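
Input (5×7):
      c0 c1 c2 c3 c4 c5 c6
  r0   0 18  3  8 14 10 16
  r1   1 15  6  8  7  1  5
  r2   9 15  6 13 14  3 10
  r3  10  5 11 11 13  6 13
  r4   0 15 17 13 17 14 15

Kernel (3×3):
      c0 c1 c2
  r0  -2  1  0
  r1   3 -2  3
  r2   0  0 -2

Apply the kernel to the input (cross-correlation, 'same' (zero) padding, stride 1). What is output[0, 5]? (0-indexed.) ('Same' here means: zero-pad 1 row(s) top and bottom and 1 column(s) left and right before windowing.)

The receptive field on the zero-padded input at this output position is [0 0 0 / 14 10 16 / 7 1 5]. Elementwise product with the kernel and sum: 0·-2 + 0·1 + 14·3 + 10·-2 + 16·3 + 5·-2.

60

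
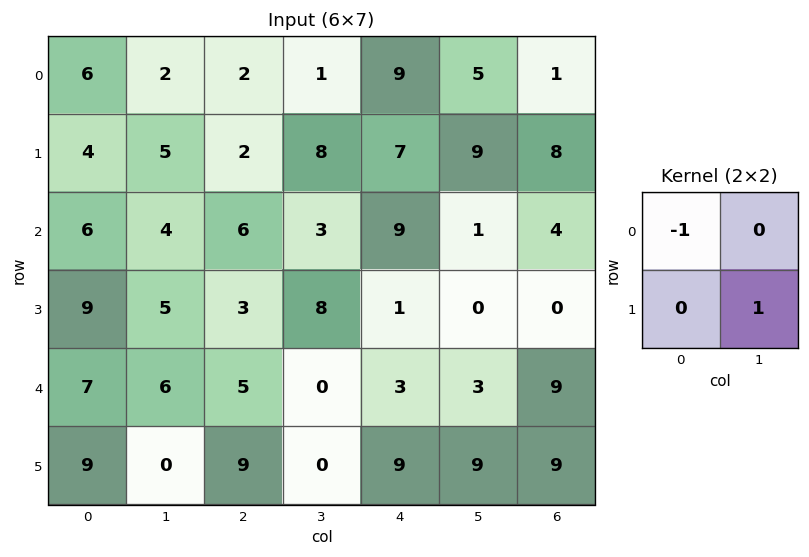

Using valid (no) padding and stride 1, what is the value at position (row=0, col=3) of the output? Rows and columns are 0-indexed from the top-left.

The receptive field on the input at this output position is [1 9 / 8 7]. Elementwise product with the kernel and sum: 1·-1 + 7·1.

6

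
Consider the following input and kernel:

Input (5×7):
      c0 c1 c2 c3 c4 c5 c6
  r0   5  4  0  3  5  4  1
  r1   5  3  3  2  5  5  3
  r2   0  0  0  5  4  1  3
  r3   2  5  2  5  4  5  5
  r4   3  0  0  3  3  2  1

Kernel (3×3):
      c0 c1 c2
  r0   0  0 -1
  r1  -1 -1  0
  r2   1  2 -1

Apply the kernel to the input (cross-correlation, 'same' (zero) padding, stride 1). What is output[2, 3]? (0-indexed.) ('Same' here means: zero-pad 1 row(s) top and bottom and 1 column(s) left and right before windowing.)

The receptive field on the zero-padded input at this output position is [3 2 5 / 0 5 4 / 2 5 4]. Elementwise product with the kernel and sum: 5·-1 + 0·-1 + 5·-1 + 2·1 + 5·2 + 4·-1.

-2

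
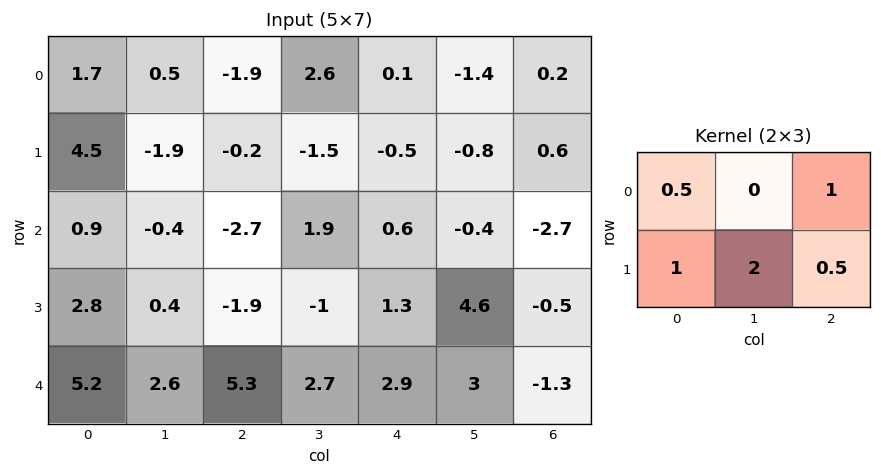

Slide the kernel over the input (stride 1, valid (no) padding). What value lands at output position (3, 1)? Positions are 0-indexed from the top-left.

13.75

The receptive field on the input at this output position is [0.4 -1.9 -1 / 2.6 5.3 2.7]. Elementwise product with the kernel and sum: 0.4·0.5 + -1·1 + 2.6·1 + 5.3·2 + 2.7·0.5.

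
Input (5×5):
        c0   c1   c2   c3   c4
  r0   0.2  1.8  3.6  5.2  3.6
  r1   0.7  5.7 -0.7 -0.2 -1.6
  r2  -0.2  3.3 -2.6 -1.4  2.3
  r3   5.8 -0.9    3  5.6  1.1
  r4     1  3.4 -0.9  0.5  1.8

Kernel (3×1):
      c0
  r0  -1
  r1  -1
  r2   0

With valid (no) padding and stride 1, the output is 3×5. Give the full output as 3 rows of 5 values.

Output[0,0]: The receptive field on the input at this output position is [0.2 / 0.7 / -0.2]. Elementwise product with the kernel and sum: 0.2·-1 + 0.7·-1.
Output[0,1]: The receptive field on the input at this output position is [1.8 / 5.7 / 3.3]. Elementwise product with the kernel and sum: 1.8·-1 + 5.7·-1.

-0.9 -7.5 -2.9 -5 -2
-0.5 -9 3.3 1.6 -0.7
-5.6 -2.4 -0.4 -4.2 -3.4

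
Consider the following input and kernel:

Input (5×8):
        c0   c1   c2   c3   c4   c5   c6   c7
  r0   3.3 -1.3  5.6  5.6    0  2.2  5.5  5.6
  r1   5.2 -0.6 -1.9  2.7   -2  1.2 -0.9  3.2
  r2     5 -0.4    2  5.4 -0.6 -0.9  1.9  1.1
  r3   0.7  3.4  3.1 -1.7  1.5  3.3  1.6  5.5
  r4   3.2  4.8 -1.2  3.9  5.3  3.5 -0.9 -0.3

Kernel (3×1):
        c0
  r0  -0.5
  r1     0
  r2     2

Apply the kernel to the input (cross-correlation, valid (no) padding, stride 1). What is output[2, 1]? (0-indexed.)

9.8

The receptive field on the input at this output position is [-0.4 / 3.4 / 4.8]. Elementwise product with the kernel and sum: -0.4·-0.5 + 4.8·2.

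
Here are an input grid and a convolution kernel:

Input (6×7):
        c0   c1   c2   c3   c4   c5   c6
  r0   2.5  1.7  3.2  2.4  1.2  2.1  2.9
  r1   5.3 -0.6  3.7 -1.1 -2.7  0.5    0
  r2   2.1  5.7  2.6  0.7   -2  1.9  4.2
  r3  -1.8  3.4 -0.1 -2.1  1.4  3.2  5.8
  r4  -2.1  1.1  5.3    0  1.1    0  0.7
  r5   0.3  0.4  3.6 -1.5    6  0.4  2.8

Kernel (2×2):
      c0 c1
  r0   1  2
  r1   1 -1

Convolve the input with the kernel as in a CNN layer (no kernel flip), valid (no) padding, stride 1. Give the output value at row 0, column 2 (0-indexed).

12.8

The receptive field on the input at this output position is [3.2 2.4 / 3.7 -1.1]. Elementwise product with the kernel and sum: 3.2·1 + 2.4·2 + 3.7·1 + -1.1·-1.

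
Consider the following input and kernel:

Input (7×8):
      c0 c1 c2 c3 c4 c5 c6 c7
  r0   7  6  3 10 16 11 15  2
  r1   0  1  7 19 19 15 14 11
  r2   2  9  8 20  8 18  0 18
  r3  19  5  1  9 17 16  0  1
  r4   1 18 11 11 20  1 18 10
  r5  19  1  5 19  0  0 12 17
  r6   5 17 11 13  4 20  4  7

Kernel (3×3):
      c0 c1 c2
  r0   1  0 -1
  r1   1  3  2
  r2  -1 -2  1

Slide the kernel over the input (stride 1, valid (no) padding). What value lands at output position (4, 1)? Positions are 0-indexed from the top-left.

35

The receptive field on the input at this output position is [18 11 11 / 1 5 19 / 17 11 13]. Elementwise product with the kernel and sum: 18·1 + 11·-1 + 1·1 + 5·3 + 19·2 + 17·-1 + 11·-2 + 13·1.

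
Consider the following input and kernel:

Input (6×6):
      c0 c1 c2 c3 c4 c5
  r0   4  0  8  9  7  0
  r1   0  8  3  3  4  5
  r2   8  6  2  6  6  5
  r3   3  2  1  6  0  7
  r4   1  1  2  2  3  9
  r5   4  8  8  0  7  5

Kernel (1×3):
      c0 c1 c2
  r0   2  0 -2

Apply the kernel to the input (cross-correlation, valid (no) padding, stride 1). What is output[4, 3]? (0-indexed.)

The receptive field on the input at this output position is [2 3 9]. Elementwise product with the kernel and sum: 2·2 + 9·-2.

-14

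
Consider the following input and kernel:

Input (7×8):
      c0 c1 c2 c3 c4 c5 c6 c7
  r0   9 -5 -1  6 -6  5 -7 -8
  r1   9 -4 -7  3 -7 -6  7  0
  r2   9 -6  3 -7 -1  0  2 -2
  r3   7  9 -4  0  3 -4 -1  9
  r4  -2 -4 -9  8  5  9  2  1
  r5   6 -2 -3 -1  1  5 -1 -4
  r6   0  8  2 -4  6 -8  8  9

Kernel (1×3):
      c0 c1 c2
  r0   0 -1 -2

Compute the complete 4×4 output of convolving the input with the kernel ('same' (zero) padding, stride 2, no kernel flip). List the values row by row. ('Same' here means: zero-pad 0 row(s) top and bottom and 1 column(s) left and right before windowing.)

1 -11 -4 23
3 11 1 2
10 -7 -23 -4
-16 6 10 -26

Output[0,0]: The receptive field on the zero-padded input at this output position is [0 9 -5]. Elementwise product with the kernel and sum: 9·-1 + -5·-2.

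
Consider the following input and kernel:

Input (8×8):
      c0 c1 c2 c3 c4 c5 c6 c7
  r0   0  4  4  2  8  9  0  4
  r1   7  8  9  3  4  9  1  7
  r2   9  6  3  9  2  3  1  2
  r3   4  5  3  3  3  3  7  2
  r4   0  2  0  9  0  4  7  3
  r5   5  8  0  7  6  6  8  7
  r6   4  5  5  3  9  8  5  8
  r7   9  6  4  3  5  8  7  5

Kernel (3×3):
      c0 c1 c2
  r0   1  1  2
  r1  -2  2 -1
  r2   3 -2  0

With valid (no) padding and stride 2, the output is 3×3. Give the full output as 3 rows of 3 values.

Output[0,0]: The receptive field on the input at this output position is [0 4 4 / 7 8 9 / 9 6 3]. Elementwise product with the kernel and sum: 0·1 + 4·1 + 4·2 + 7·-2 + 8·2 + 9·-1 + 9·3 + 6·-2.
Output[0,1]: The receptive field on the input at this output position is [4 2 8 / 9 3 4 / 3 9 2]. Elementwise product with the kernel and sum: 4·1 + 2·1 + 8·2 + 9·-2 + 3·2 + 4·-1 + 3·3 + 9·-2.

20 -3 26
16 -5 -8
10 26 21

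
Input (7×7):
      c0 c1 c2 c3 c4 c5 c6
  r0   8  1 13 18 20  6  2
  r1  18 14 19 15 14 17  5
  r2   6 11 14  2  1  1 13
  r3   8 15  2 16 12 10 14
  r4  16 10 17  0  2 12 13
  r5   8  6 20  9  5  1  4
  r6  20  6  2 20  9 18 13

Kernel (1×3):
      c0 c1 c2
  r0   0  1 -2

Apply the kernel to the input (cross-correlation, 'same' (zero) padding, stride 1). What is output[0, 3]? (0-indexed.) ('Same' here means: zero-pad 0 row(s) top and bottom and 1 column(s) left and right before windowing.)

The receptive field on the zero-padded input at this output position is [13 18 20]. Elementwise product with the kernel and sum: 18·1 + 20·-2.

-22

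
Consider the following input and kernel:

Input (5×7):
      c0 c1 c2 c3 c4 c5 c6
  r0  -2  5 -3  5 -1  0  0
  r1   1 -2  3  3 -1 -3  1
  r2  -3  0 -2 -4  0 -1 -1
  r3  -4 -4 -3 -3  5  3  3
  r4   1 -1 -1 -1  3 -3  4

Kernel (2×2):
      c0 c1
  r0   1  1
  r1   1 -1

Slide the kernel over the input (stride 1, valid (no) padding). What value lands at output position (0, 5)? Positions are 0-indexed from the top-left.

The receptive field on the input at this output position is [0 0 / -3 1]. Elementwise product with the kernel and sum: 0·1 + 0·1 + -3·1 + 1·-1.

-4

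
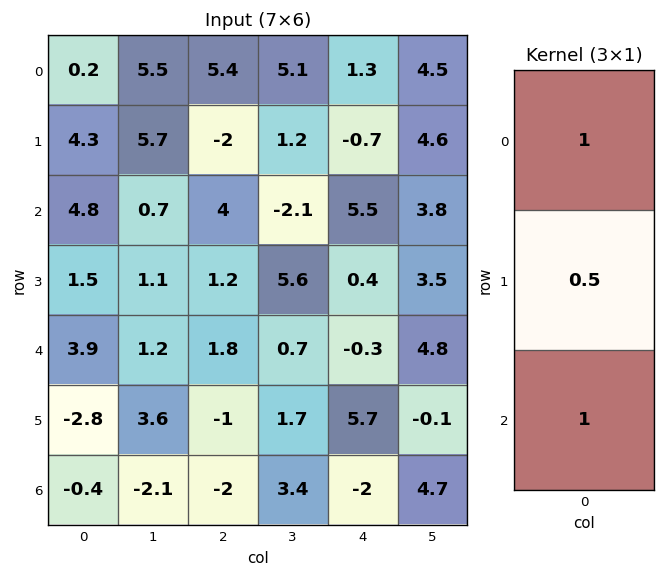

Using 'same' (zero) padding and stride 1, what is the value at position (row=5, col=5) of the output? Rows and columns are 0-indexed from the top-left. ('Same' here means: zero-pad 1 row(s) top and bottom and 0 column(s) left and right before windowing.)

The receptive field on the zero-padded input at this output position is [4.8 / -0.1 / 4.7]. Elementwise product with the kernel and sum: 4.8·1 + -0.1·0.5 + 4.7·1.

9.45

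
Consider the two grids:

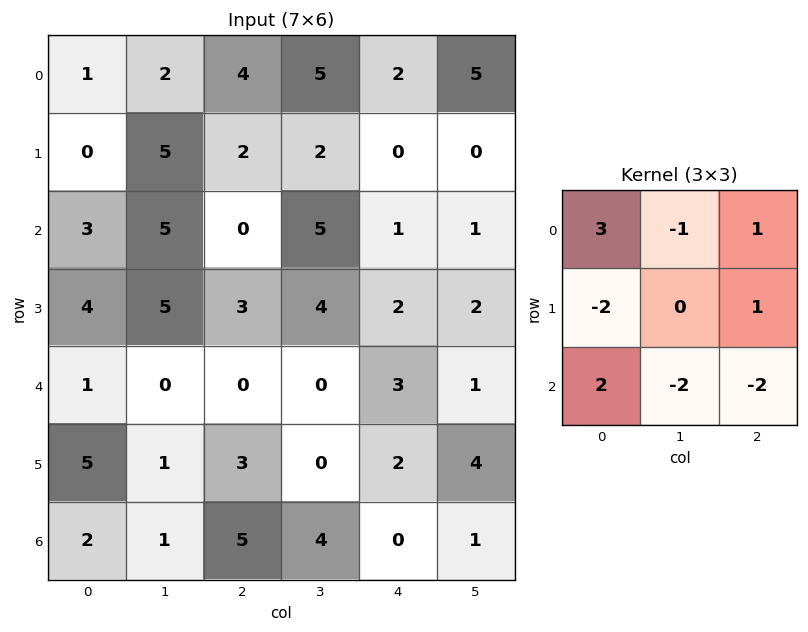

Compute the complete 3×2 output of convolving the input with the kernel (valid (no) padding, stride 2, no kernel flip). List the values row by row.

Output[0,0]: The receptive field on the input at this output position is [1 2 4 / 0 5 2 / 3 5 0]. Elementwise product with the kernel and sum: 1·3 + 2·-1 + 4·1 + 0·-2 + 2·1 + 3·2 + 5·-2 + 0·-2.

3 -7
1 -14
-12 1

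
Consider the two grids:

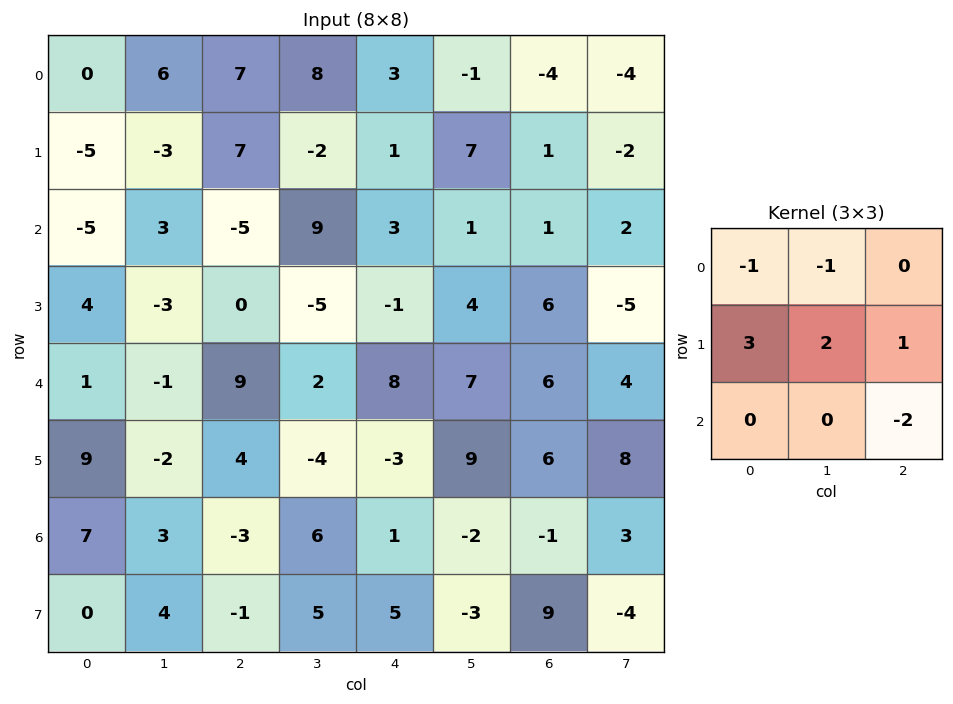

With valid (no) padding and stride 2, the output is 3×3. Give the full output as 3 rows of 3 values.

Output[0,0]: The receptive field on the input at this output position is [0 6 7 / -5 -3 7 / -5 3 -5]. Elementwise product with the kernel and sum: 0·-1 + 6·-1 + -5·3 + -3·2 + 7·1 + -5·-2.
Output[0,1]: The receptive field on the input at this output position is [7 8 3 / 7 -2 1 / -5 9 3]. Elementwise product with the kernel and sum: 7·-1 + 8·-1 + 7·3 + -2·2 + 1·1 + 3·-2.

-10 -3 14
-10 -31 -5
33 -12 2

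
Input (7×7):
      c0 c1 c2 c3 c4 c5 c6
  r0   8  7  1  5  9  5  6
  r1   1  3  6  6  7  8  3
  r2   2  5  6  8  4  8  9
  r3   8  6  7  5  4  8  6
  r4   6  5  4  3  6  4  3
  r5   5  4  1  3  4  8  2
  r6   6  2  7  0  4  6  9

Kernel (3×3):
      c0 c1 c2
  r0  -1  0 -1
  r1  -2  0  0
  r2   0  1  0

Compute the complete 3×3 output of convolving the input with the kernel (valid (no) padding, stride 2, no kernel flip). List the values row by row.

Output[0,0]: The receptive field on the input at this output position is [8 7 1 / 1 3 6 / 2 5 6]. Elementwise product with the kernel and sum: 8·-1 + 1·-1 + 1·-2 + 5·1.

-6 -14 -21
-19 -21 -17
-18 -12 -11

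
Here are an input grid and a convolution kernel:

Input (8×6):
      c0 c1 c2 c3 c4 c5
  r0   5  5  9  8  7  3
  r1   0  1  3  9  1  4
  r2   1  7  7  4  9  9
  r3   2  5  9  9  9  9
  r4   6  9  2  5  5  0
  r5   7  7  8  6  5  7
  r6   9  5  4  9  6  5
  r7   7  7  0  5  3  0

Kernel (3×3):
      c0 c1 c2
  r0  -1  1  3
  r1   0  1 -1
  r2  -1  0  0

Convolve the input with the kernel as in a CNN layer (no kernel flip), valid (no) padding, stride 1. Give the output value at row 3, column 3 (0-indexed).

26

The receptive field on the input at this output position is [9 9 9 / 5 5 0 / 6 5 7]. Elementwise product with the kernel and sum: 9·-1 + 9·1 + 9·3 + 5·1 + 0·-1 + 6·-1.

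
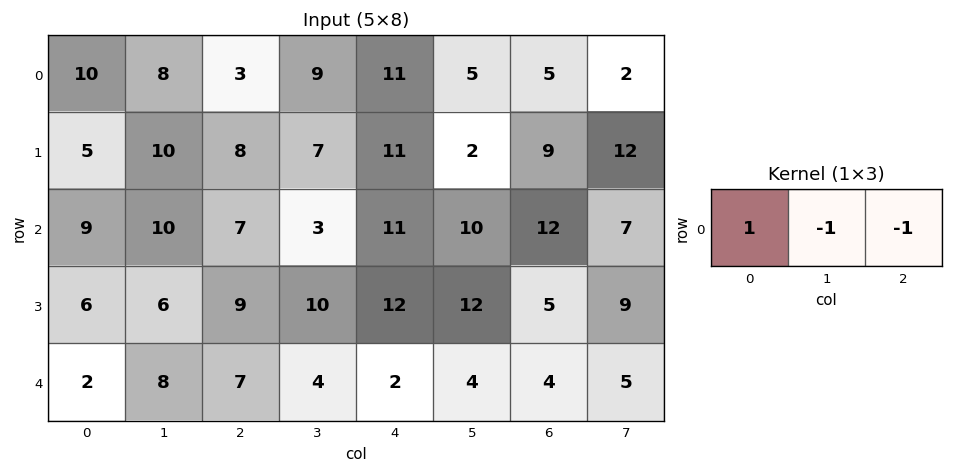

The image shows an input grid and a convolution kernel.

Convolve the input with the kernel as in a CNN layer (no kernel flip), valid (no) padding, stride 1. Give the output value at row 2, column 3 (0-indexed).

The receptive field on the input at this output position is [3 11 10]. Elementwise product with the kernel and sum: 3·1 + 11·-1 + 10·-1.

-18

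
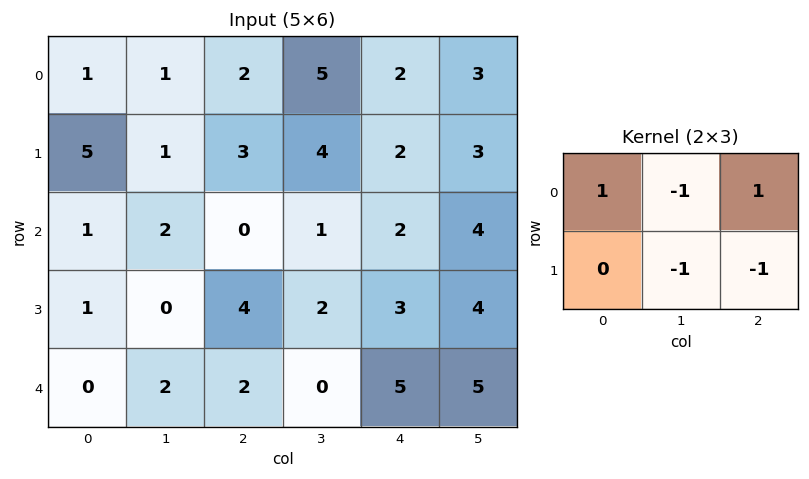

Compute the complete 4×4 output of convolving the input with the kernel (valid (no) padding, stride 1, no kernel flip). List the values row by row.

Output[0,0]: The receptive field on the input at this output position is [1 1 2 / 5 1 3]. Elementwise product with the kernel and sum: 1·1 + 1·-1 + 2·1 + 1·-1 + 3·-1.
Output[0,1]: The receptive field on the input at this output position is [1 2 5 / 1 3 4]. Elementwise product with the kernel and sum: 1·1 + 2·-1 + 5·1 + 3·-1 + 4·-1.

-2 -3 -7 1
5 1 -2 -1
-5 -3 -4 -4
1 -4 0 -7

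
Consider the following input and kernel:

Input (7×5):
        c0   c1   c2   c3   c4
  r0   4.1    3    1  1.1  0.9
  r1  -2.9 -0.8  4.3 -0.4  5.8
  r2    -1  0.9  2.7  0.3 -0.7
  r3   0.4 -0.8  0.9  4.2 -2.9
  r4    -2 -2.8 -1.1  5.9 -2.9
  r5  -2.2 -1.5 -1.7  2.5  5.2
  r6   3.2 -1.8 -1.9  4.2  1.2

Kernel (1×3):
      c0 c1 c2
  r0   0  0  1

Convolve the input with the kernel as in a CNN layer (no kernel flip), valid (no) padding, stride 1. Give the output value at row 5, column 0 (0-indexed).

The receptive field on the input at this output position is [-2.2 -1.5 -1.7]. Elementwise product with the kernel and sum: -1.7·1.

-1.7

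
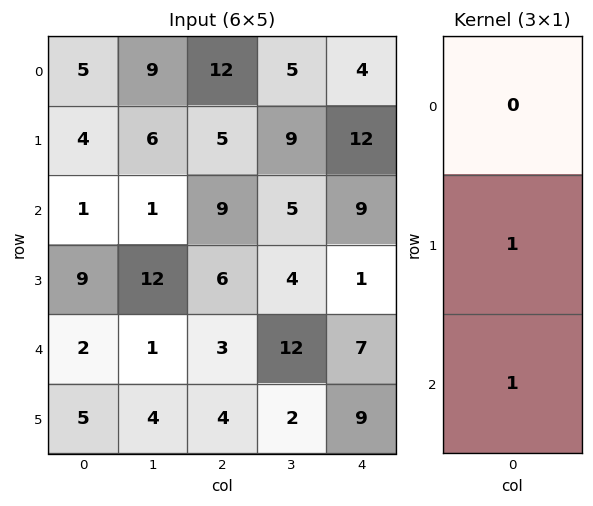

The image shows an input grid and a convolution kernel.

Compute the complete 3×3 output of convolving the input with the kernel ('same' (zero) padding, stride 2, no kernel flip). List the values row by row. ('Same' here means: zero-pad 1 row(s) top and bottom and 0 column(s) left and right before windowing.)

Output[0,0]: The receptive field on the zero-padded input at this output position is [0 / 5 / 4]. Elementwise product with the kernel and sum: 5·1 + 4·1.

9 17 16
10 15 10
7 7 16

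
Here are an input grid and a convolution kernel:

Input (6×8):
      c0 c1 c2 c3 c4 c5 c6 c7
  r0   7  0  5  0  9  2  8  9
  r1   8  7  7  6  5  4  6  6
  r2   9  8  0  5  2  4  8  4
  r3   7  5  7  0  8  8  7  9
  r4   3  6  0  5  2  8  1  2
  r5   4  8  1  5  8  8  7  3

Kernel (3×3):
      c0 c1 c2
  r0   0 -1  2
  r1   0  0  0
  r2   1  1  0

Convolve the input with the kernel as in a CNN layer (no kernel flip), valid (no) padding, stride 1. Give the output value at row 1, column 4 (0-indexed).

The receptive field on the input at this output position is [5 4 6 / 2 4 8 / 8 8 7]. Elementwise product with the kernel and sum: 4·-1 + 6·2 + 8·1 + 8·1.

24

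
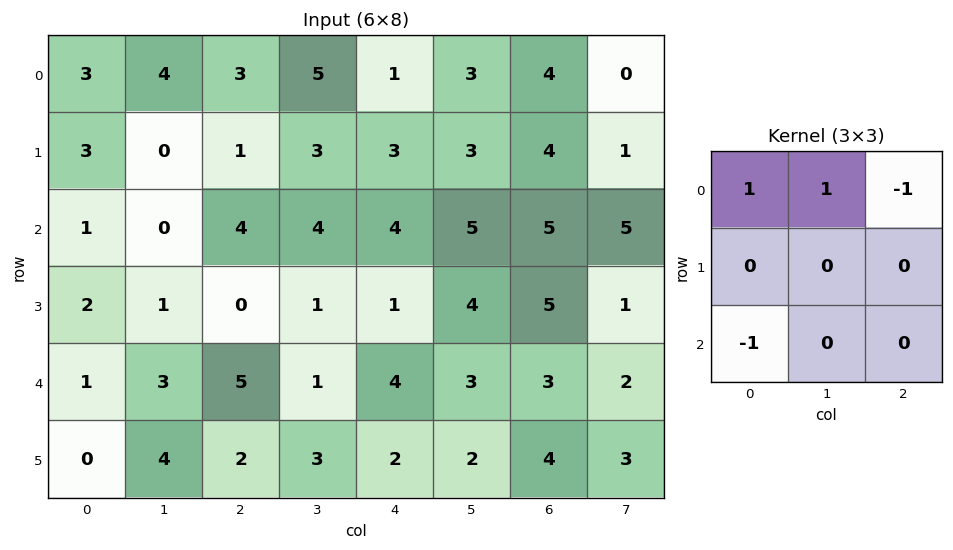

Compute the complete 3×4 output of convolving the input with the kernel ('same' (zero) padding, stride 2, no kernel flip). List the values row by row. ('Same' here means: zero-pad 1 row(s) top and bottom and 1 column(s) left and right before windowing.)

Output[0,0]: The receptive field on the zero-padded input at this output position is [0 0 0 / 0 3 4 / 0 3 0]. Elementwise product with the kernel and sum: 0·1 + 0·1 + 0·-1 + 0·-1.
Output[0,1]: The receptive field on the zero-padded input at this output position is [0 0 0 / 4 3 5 / 0 1 3]. Elementwise product with the kernel and sum: 0·1 + 0·1 + 0·-1 + 0·-1.

0 0 -3 -3
3 -3 2 2
1 -4 -5 6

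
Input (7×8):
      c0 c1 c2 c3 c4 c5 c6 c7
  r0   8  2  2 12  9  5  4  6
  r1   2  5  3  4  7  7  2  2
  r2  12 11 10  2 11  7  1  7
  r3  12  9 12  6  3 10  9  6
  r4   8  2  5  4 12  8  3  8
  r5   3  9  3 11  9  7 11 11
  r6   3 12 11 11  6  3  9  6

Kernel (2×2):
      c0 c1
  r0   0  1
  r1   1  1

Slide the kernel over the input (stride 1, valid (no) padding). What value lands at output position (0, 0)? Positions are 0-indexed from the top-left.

The receptive field on the input at this output position is [8 2 / 2 5]. Elementwise product with the kernel and sum: 2·1 + 2·1 + 5·1.

9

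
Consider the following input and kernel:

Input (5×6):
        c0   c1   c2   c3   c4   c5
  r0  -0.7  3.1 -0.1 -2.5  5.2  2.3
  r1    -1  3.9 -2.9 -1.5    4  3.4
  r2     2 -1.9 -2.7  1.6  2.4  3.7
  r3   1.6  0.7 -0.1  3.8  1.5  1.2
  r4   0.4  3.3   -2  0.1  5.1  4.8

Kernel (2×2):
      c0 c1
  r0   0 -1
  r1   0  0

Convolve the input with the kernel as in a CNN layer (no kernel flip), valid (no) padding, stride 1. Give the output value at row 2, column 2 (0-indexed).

The receptive field on the input at this output position is [-2.7 1.6 / -0.1 3.8]. Elementwise product with the kernel and sum: 1.6·-1.

-1.6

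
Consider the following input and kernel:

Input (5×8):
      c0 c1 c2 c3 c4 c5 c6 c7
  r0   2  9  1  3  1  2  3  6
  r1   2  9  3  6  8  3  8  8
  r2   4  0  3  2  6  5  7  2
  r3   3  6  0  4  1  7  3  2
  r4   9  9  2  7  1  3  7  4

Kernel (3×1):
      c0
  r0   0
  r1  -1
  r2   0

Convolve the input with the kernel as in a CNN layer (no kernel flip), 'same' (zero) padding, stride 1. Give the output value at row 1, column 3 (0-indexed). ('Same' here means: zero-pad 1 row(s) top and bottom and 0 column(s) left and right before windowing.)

The receptive field on the zero-padded input at this output position is [3 / 6 / 2]. Elementwise product with the kernel and sum: 6·-1.

-6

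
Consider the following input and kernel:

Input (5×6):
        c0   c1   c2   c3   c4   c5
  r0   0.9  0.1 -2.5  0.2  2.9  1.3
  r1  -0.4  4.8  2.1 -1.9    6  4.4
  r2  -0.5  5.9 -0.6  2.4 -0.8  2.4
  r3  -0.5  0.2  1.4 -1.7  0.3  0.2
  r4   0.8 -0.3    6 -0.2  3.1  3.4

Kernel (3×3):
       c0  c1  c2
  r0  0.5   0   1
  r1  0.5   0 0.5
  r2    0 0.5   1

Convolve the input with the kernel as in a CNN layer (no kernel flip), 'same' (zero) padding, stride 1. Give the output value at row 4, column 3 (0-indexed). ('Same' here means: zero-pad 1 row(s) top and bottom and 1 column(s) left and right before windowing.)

The receptive field on the zero-padded input at this output position is [1.4 -1.7 0.3 / 6 -0.2 3.1 / 0 0 0]. Elementwise product with the kernel and sum: 1.4·0.5 + 0.3·1 + 6·0.5 + 3.1·0.5 + 0·0.5 + 0·1.

5.55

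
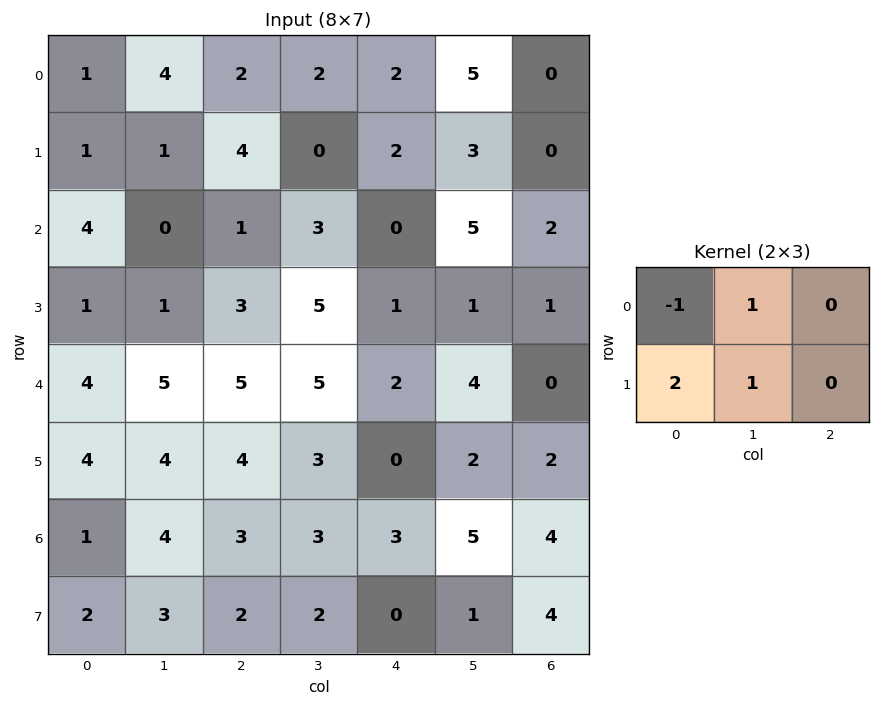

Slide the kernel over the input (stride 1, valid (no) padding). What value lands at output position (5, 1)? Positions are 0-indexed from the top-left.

The receptive field on the input at this output position is [4 4 3 / 4 3 3]. Elementwise product with the kernel and sum: 4·-1 + 4·1 + 4·2 + 3·1.

11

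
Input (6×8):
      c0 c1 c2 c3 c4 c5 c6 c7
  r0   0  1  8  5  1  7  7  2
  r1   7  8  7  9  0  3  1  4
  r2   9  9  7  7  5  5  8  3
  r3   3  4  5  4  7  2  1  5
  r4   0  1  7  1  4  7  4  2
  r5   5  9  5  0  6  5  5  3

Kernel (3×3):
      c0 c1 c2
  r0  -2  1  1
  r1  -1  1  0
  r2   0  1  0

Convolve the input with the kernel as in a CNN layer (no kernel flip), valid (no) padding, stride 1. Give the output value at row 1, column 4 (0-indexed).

6

The receptive field on the input at this output position is [0 3 1 / 5 5 8 / 7 2 1]. Elementwise product with the kernel and sum: 0·-2 + 3·1 + 1·1 + 5·-1 + 5·1 + 2·1.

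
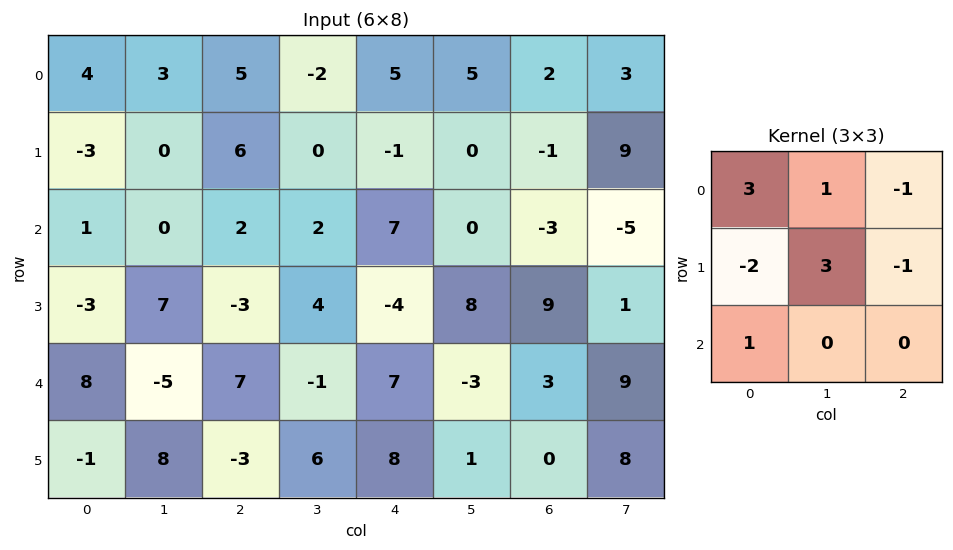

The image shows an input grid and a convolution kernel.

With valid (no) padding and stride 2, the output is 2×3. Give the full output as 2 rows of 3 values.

11 -1 28
39 30 54

Output[0,0]: The receptive field on the input at this output position is [4 3 5 / -3 0 6 / 1 0 2]. Elementwise product with the kernel and sum: 4·3 + 3·1 + 5·-1 + -3·-2 + 0·3 + 6·-1 + 1·1.
Output[0,1]: The receptive field on the input at this output position is [5 -2 5 / 6 0 -1 / 2 2 7]. Elementwise product with the kernel and sum: 5·3 + -2·1 + 5·-1 + 6·-2 + 0·3 + -1·-1 + 2·1.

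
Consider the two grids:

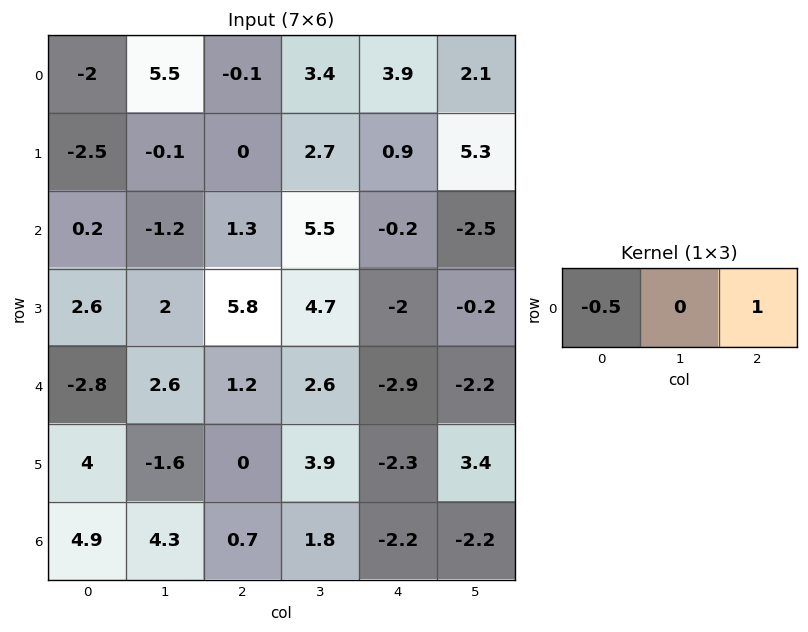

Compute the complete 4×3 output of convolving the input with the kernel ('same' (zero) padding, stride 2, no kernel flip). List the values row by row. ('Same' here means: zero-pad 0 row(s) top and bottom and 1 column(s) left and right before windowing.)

Output[0,0]: The receptive field on the zero-padded input at this output position is [0 -2 5.5]. Elementwise product with the kernel and sum: 0·-0.5 + 5.5·1.

5.5 0.65 0.4
-1.2 6.1 -5.25
2.6 1.3 -3.5
4.3 -0.35 -3.1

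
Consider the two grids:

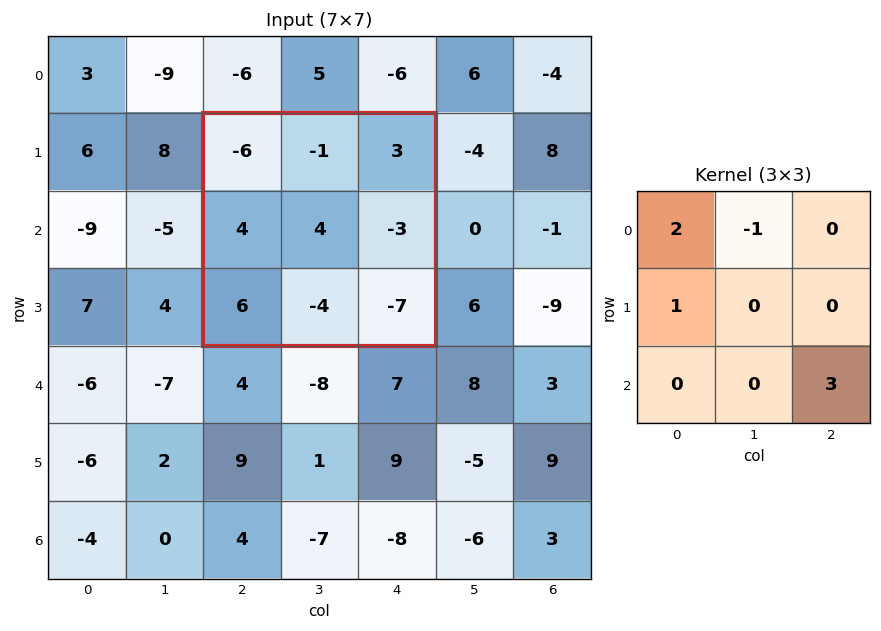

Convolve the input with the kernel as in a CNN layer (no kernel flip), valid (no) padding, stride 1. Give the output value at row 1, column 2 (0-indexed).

The receptive field on the input at this output position is [-6 -1 3 / 4 4 -3 / 6 -4 -7]. Elementwise product with the kernel and sum: -6·2 + -1·-1 + 4·1 + -7·3.

-28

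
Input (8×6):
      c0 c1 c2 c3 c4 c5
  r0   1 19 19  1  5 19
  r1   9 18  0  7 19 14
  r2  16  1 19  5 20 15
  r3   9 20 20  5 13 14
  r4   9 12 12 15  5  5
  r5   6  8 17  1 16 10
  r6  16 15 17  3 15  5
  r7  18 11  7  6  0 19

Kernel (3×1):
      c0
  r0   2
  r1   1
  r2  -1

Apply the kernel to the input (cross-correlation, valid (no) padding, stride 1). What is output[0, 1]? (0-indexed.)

The receptive field on the input at this output position is [19 / 18 / 1]. Elementwise product with the kernel and sum: 19·2 + 18·1 + 1·-1.

55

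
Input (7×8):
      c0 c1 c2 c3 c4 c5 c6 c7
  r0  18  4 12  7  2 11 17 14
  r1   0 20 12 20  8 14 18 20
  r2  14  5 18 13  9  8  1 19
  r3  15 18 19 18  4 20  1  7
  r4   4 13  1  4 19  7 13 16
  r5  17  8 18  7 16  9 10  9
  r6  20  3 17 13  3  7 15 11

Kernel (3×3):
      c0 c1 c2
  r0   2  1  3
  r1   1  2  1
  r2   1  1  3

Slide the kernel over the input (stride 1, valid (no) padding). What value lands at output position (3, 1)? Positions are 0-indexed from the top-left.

175

The receptive field on the input at this output position is [18 19 18 / 13 1 4 / 8 18 7]. Elementwise product with the kernel and sum: 18·2 + 19·1 + 18·3 + 13·1 + 1·2 + 4·1 + 8·1 + 18·1 + 7·3.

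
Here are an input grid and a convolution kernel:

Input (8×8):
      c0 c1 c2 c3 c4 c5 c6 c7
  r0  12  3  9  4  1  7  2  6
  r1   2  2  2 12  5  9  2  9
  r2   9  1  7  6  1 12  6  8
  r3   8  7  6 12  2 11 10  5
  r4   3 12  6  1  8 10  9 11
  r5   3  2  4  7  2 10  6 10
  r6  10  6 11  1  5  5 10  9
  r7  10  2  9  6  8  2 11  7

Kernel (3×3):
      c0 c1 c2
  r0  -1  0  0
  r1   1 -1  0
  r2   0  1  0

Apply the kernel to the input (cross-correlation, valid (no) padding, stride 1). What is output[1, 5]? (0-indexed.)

The receptive field on the input at this output position is [9 2 9 / 12 6 8 / 11 10 5]. Elementwise product with the kernel and sum: 9·-1 + 12·1 + 6·-1 + 10·1.

7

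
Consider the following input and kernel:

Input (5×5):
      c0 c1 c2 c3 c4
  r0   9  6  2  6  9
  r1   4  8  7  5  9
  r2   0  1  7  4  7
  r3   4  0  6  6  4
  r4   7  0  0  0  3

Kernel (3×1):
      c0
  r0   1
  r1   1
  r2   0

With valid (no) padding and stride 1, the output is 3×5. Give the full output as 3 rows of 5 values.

Output[0,0]: The receptive field on the input at this output position is [9 / 4 / 0]. Elementwise product with the kernel and sum: 9·1 + 4·1.

13 14 9 11 18
4 9 14 9 16
4 1 13 10 11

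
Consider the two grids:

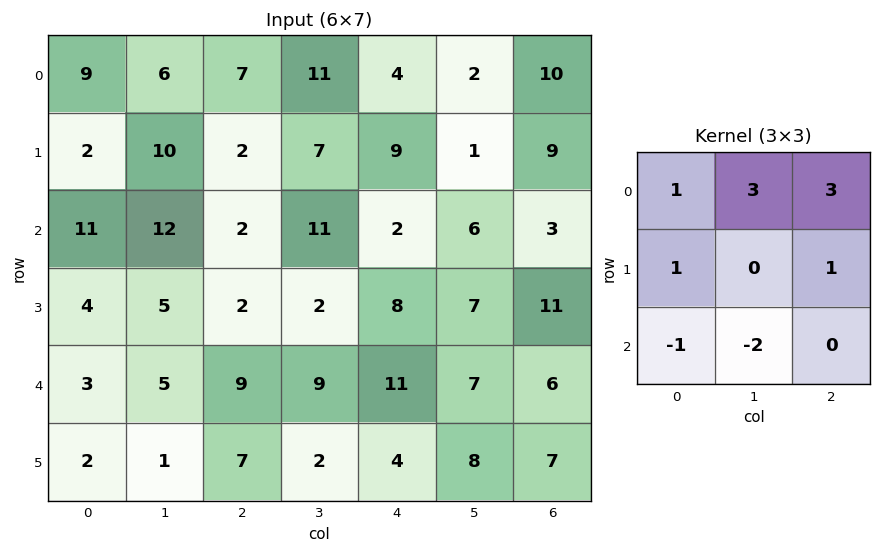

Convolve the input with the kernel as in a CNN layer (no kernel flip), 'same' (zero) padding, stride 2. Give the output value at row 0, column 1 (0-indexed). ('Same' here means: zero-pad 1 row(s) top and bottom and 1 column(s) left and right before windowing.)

3

The receptive field on the zero-padded input at this output position is [0 0 0 / 6 7 11 / 10 2 7]. Elementwise product with the kernel and sum: 0·1 + 0·3 + 0·3 + 6·1 + 11·1 + 10·-1 + 2·-2.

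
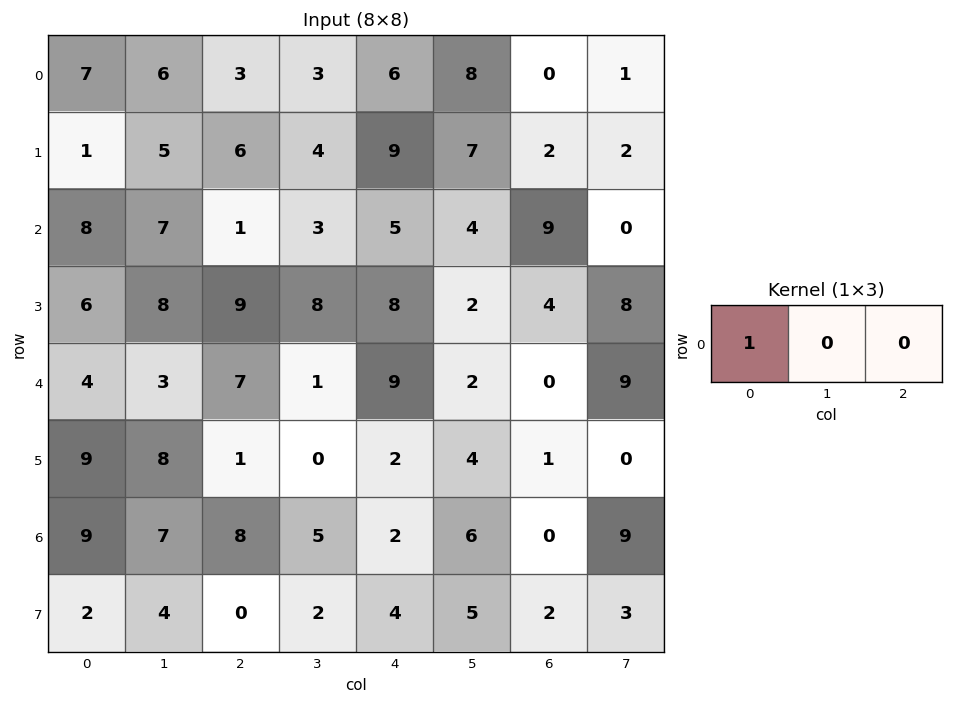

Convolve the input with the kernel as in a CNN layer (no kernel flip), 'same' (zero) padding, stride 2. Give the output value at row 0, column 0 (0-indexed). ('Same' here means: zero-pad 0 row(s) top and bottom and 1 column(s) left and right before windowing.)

0

The receptive field on the zero-padded input at this output position is [0 7 6]. Elementwise product with the kernel and sum: 0·1.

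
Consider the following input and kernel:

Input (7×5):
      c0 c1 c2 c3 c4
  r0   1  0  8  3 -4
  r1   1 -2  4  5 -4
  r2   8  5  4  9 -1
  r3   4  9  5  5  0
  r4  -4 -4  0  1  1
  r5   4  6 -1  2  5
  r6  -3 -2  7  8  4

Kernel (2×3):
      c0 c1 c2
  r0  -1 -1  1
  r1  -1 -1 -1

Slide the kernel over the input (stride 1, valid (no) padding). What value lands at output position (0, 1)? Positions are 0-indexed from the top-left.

The receptive field on the input at this output position is [0 8 3 / -2 4 5]. Elementwise product with the kernel and sum: 0·-1 + 8·-1 + 3·1 + -2·-1 + 4·-1 + 5·-1.

-12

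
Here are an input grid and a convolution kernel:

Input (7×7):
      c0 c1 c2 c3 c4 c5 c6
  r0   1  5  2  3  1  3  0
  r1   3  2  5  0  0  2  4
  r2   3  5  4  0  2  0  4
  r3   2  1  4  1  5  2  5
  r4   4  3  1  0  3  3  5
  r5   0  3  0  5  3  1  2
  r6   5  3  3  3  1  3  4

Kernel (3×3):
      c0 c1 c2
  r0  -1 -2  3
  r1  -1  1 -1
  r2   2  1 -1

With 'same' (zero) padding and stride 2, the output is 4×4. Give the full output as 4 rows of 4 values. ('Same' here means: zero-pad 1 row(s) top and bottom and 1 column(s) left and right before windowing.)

Output[0,0]: The receptive field on the zero-padded input at this output position is [0 0 0 / 0 1 5 / 0 3 2]. Elementwise product with the kernel and sum: 0·-1 + 0·-2 + 0·3 + 0·-1 + 1·1 + 5·-1 + 0·2 + 3·1 + 2·-1.
Output[0,1]: The receptive field on the zero-padded input at this output position is [0 0 0 / 5 2 3 / 2 5 0]. Elementwise product with the kernel and sum: 0·-1 + 0·-2 + 0·3 + 5·-1 + 2·1 + 3·-1 + 2·2 + 5·1 + 0·-1.

-3 3 -7 5
-1 -8 13 3
-3 -7 7 -6
11 9 -13 -4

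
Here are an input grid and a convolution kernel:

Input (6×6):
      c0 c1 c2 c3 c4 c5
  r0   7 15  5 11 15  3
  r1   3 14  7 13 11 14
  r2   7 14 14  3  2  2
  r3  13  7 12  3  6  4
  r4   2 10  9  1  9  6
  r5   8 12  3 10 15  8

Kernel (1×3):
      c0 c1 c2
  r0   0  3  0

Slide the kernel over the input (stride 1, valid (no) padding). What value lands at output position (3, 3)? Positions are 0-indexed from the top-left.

The receptive field on the input at this output position is [3 6 4]. Elementwise product with the kernel and sum: 6·3.

18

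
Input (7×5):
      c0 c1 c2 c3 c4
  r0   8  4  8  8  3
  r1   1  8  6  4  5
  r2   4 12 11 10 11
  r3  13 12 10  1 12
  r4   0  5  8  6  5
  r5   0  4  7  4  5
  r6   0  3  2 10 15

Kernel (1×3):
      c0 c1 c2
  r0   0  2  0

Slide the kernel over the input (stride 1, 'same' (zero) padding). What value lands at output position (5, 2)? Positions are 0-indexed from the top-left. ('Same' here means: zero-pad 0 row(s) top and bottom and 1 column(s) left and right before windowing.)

14

The receptive field on the zero-padded input at this output position is [4 7 4]. Elementwise product with the kernel and sum: 7·2.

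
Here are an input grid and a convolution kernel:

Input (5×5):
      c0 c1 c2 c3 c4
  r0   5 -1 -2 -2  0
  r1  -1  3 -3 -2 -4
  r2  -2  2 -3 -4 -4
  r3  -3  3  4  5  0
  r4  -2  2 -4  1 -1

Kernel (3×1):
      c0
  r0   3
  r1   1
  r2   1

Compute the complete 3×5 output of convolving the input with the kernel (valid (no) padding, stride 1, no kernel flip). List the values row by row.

Output[0,0]: The receptive field on the input at this output position is [5 / -1 / -2]. Elementwise product with the kernel and sum: 5·3 + -1·1 + -2·1.

12 2 -12 -12 -8
-8 14 -8 -5 -16
-11 11 -9 -6 -13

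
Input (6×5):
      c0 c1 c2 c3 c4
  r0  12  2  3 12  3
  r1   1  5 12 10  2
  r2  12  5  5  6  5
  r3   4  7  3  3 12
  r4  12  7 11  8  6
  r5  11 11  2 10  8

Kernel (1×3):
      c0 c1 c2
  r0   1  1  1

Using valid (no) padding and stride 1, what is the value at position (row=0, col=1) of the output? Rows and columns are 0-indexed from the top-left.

17

The receptive field on the input at this output position is [2 3 12]. Elementwise product with the kernel and sum: 2·1 + 3·1 + 12·1.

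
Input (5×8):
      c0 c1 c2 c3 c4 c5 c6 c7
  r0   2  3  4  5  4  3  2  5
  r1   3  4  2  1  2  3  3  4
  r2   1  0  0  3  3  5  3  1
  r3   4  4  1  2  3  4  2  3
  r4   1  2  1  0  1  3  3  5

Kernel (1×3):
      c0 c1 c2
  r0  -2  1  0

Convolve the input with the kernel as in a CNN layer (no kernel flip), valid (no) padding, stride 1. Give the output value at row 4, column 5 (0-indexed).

The receptive field on the input at this output position is [3 3 5]. Elementwise product with the kernel and sum: 3·-2 + 3·1.

-3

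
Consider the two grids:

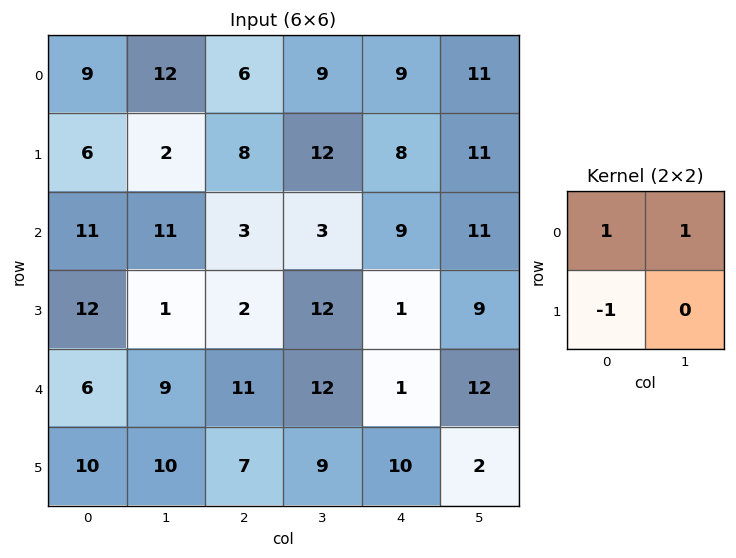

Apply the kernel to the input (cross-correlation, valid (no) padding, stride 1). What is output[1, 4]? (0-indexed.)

The receptive field on the input at this output position is [8 11 / 9 11]. Elementwise product with the kernel and sum: 8·1 + 11·1 + 9·-1.

10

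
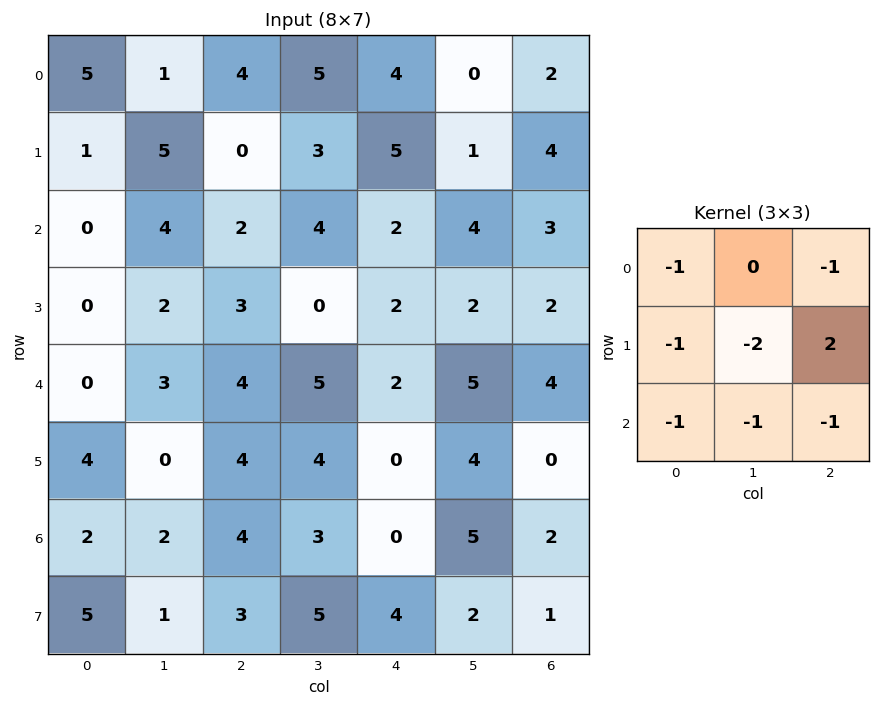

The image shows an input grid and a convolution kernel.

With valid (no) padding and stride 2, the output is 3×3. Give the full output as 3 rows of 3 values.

Output[0,0]: The receptive field on the input at this output position is [5 1 4 / 1 5 0 / 0 4 2]. Elementwise product with the kernel and sum: 5·-1 + 4·-1 + 1·-1 + 5·-2 + 0·2 + 0·-1 + 4·-1 + 2·-1.
Output[0,1]: The receptive field on the input at this output position is [4 5 4 / 0 3 5 / 2 4 2]. Elementwise product with the kernel and sum: 4·-1 + 4·-1 + 0·-1 + 3·-2 + 5·2 + 2·-1 + 4·-1 + 2·-1.

-26 -12 -14
-7 -14 -18
-8 -25 -21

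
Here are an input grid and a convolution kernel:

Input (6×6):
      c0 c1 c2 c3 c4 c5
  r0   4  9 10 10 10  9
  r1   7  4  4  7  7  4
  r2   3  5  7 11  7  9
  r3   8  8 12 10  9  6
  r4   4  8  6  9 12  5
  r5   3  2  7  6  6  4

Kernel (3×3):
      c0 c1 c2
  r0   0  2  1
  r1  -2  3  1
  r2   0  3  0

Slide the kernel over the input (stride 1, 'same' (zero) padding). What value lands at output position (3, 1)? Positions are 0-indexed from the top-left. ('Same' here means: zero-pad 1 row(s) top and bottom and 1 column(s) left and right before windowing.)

The receptive field on the zero-padded input at this output position is [3 5 7 / 8 8 12 / 4 8 6]. Elementwise product with the kernel and sum: 5·2 + 7·1 + 8·-2 + 8·3 + 12·1 + 8·3.

61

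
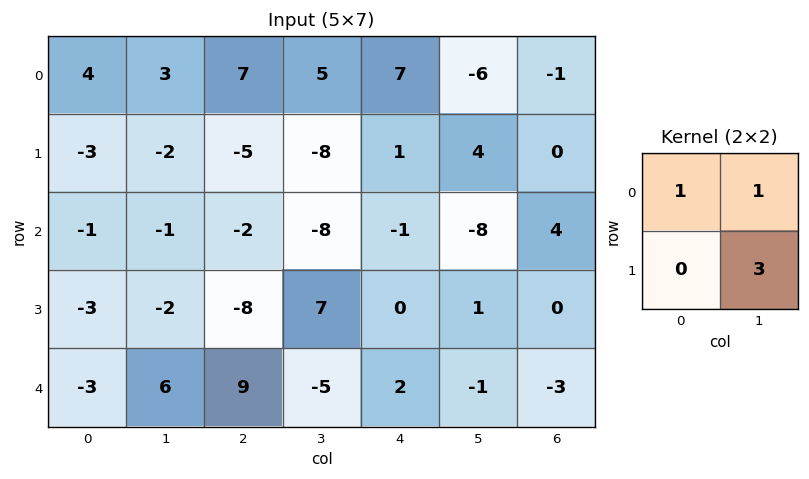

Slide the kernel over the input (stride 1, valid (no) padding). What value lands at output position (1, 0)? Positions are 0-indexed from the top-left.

The receptive field on the input at this output position is [-3 -2 / -1 -1]. Elementwise product with the kernel and sum: -3·1 + -2·1 + -1·3.

-8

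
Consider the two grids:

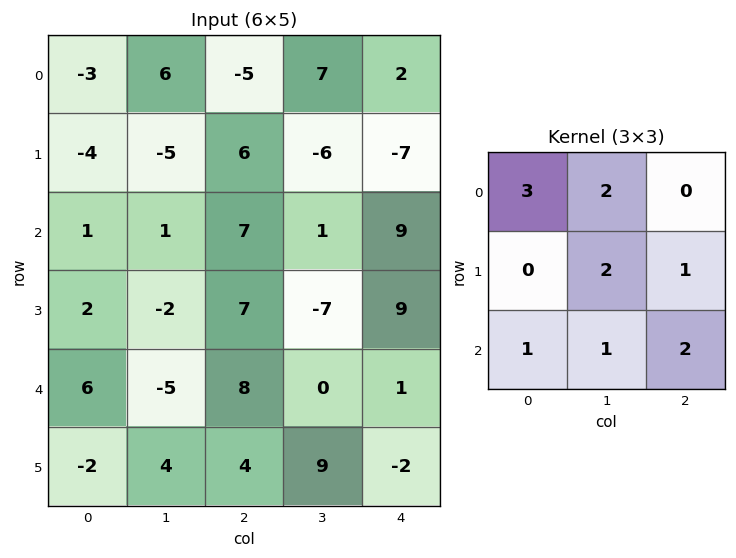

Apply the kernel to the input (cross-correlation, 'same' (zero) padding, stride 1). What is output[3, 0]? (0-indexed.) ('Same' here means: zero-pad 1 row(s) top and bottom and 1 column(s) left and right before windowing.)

0

The receptive field on the zero-padded input at this output position is [0 1 1 / 0 2 -2 / 0 6 -5]. Elementwise product with the kernel and sum: 0·3 + 1·2 + 2·2 + -2·1 + 0·1 + 6·1 + -5·2.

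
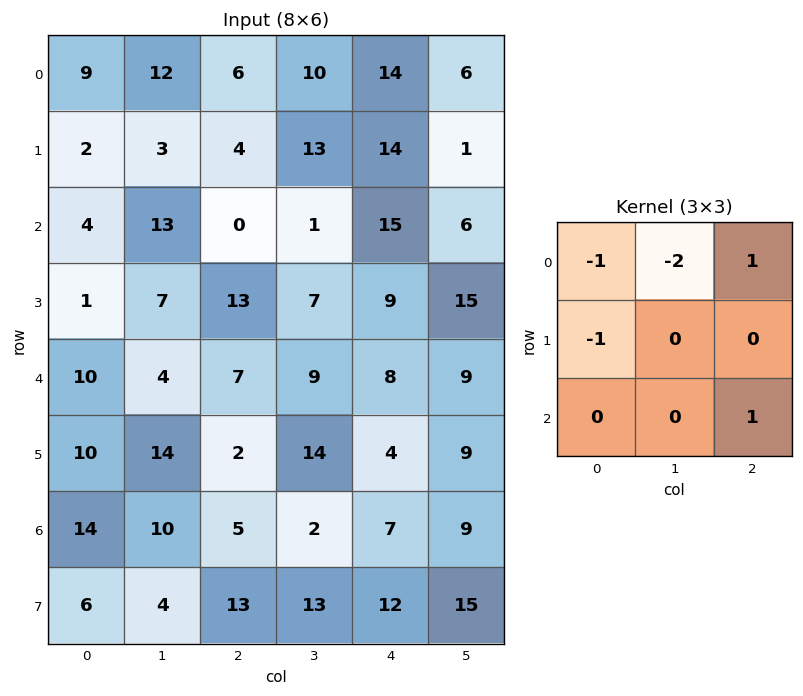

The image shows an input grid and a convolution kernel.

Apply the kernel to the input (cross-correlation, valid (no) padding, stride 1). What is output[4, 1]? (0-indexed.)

The receptive field on the input at this output position is [4 7 9 / 14 2 14 / 10 5 2]. Elementwise product with the kernel and sum: 4·-1 + 7·-2 + 9·1 + 14·-1 + 2·1.

-21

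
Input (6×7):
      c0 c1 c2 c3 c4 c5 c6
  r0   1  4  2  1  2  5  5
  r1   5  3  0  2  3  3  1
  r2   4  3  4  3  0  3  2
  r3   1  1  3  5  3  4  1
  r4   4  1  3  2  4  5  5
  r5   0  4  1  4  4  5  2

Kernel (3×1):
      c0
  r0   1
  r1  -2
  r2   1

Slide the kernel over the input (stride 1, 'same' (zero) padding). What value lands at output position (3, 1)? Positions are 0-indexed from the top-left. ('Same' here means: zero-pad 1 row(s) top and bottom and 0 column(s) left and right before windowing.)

The receptive field on the zero-padded input at this output position is [3 / 1 / 1]. Elementwise product with the kernel and sum: 3·1 + 1·-2 + 1·1.

2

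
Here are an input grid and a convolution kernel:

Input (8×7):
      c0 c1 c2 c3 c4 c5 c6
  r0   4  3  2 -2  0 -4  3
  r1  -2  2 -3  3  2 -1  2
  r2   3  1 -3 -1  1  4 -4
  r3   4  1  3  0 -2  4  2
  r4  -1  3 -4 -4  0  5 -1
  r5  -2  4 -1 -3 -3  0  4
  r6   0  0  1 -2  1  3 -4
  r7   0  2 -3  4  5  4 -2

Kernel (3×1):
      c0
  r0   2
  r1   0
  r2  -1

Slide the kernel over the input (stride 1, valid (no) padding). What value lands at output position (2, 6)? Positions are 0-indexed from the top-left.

-7

The receptive field on the input at this output position is [-4 / 2 / -1]. Elementwise product with the kernel and sum: -4·2 + -1·-1.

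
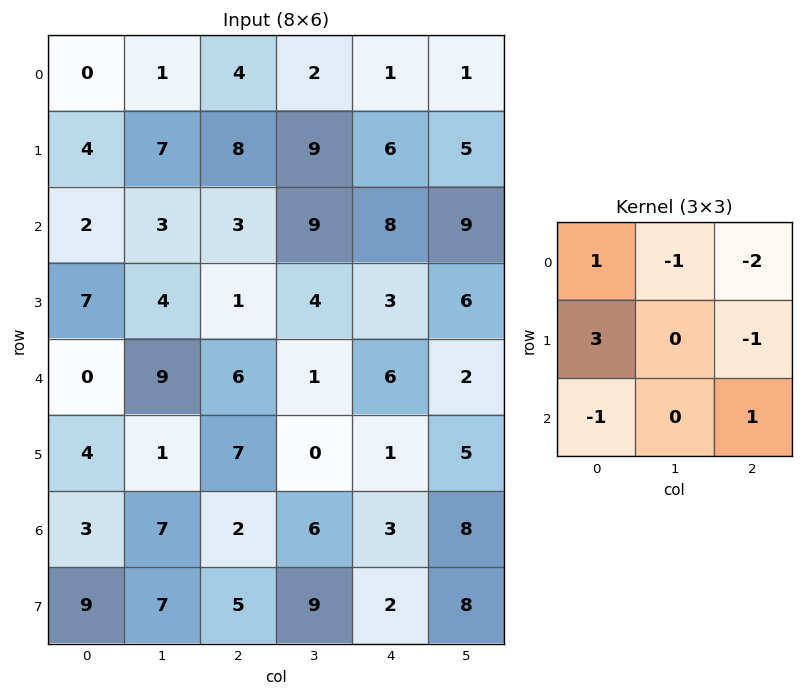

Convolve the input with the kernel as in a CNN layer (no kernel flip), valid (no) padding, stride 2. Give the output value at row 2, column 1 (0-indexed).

14

The receptive field on the input at this output position is [6 1 6 / 7 0 1 / 2 6 3]. Elementwise product with the kernel and sum: 6·1 + 1·-1 + 6·-2 + 7·3 + 1·-1 + 2·-1 + 3·1.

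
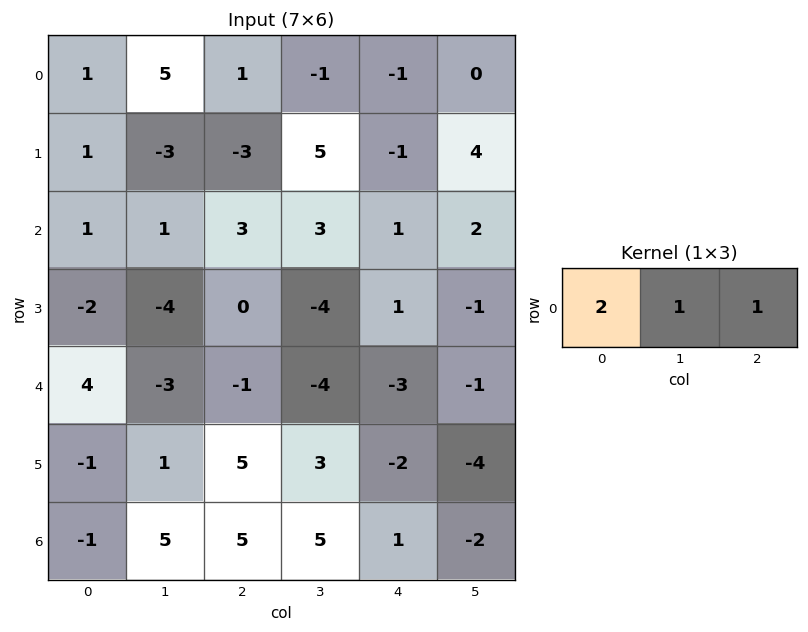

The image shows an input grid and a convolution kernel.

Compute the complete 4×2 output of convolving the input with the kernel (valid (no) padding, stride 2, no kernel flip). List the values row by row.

8 0
6 10
4 -9
8 16

Output[0,0]: The receptive field on the input at this output position is [1 5 1]. Elementwise product with the kernel and sum: 1·2 + 5·1 + 1·1.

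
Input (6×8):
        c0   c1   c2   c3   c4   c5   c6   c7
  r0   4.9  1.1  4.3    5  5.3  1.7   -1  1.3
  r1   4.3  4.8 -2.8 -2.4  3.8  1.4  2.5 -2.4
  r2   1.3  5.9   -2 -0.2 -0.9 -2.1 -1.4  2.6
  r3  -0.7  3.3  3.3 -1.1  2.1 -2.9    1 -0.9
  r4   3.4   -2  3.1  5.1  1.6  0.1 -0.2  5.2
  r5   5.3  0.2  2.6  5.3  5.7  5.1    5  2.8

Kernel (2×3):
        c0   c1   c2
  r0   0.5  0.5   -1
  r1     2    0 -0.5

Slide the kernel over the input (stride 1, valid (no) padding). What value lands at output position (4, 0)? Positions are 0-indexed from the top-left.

6.9

The receptive field on the input at this output position is [3.4 -2 3.1 / 5.3 0.2 2.6]. Elementwise product with the kernel and sum: 3.4·0.5 + -2·0.5 + 3.1·-1 + 5.3·2 + 2.6·-0.5.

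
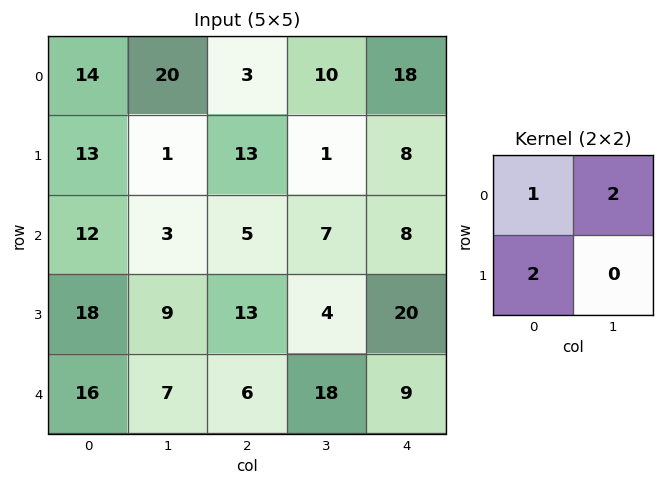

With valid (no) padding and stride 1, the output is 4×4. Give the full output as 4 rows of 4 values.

80 28 49 48
39 33 25 31
54 31 45 31
68 49 33 80

Output[0,0]: The receptive field on the input at this output position is [14 20 / 13 1]. Elementwise product with the kernel and sum: 14·1 + 20·2 + 13·2.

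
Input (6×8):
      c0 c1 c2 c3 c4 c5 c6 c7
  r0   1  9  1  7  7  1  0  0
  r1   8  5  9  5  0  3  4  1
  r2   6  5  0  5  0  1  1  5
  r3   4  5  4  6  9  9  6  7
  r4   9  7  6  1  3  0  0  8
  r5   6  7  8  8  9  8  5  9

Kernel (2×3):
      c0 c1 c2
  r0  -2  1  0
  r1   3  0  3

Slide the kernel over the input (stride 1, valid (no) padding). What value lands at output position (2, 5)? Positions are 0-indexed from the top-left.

The receptive field on the input at this output position is [1 1 5 / 9 6 7]. Elementwise product with the kernel and sum: 1·-2 + 1·1 + 9·3 + 7·3.

47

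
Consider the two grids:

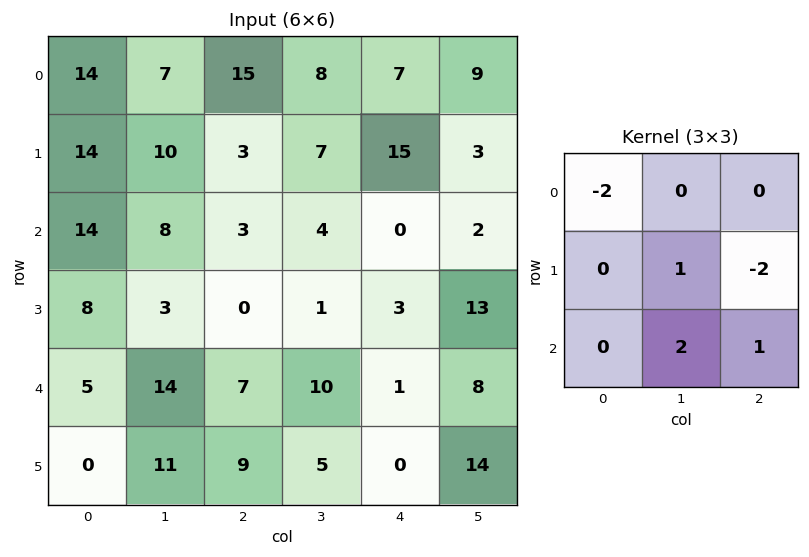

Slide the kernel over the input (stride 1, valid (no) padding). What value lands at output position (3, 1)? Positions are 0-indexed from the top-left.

4

The receptive field on the input at this output position is [3 0 1 / 14 7 10 / 11 9 5]. Elementwise product with the kernel and sum: 3·-2 + 7·1 + 10·-2 + 9·2 + 5·1.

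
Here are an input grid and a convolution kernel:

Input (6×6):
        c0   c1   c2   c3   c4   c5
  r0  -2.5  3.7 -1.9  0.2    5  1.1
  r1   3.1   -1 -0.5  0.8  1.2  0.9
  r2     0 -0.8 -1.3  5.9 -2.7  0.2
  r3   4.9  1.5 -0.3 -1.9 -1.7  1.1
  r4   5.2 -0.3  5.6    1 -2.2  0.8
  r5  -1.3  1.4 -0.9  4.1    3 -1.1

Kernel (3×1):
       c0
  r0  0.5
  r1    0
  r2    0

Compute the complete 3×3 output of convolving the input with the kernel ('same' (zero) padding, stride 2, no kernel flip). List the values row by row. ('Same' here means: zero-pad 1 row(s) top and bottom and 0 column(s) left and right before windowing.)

Output[0,0]: The receptive field on the zero-padded input at this output position is [0 / -2.5 / 3.1]. Elementwise product with the kernel and sum: 0·0.5.

0 0 0
1.55 -0.25 0.6
2.45 -0.15 -0.85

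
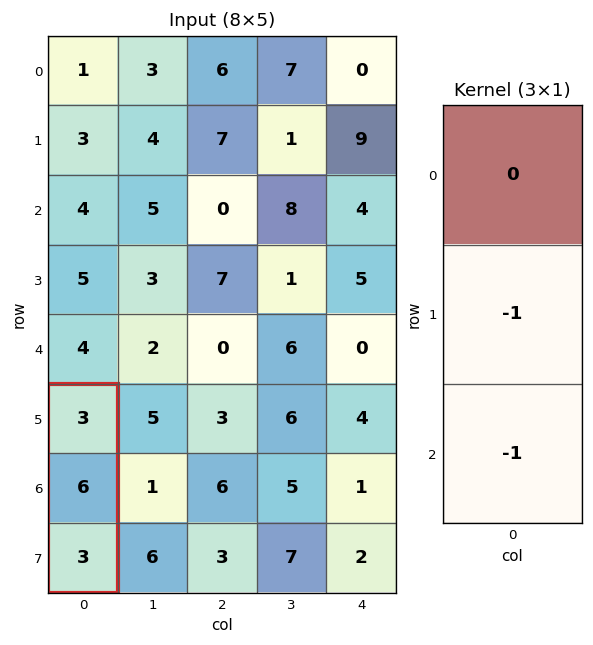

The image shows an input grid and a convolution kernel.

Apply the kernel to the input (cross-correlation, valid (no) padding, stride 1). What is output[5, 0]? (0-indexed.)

-9

The receptive field on the input at this output position is [3 / 6 / 3]. Elementwise product with the kernel and sum: 6·-1 + 3·-1.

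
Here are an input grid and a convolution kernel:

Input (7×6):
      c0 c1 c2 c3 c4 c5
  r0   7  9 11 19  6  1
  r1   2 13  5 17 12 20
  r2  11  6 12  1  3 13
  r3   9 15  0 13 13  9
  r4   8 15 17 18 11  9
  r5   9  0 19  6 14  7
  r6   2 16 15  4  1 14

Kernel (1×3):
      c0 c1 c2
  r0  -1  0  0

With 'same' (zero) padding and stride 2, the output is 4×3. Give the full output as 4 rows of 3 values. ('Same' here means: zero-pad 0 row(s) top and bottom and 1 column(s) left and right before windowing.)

Output[0,0]: The receptive field on the zero-padded input at this output position is [0 7 9]. Elementwise product with the kernel and sum: 0·-1.

0 -9 -19
0 -6 -1
0 -15 -18
0 -16 -4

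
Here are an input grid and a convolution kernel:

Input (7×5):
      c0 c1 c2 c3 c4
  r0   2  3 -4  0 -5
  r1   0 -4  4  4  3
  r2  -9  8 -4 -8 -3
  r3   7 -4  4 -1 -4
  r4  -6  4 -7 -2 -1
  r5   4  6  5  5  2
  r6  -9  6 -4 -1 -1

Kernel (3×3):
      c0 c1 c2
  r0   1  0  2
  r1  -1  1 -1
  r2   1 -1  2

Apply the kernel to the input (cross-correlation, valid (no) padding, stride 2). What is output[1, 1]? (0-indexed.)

-18

The receptive field on the input at this output position is [-4 -8 -3 / 4 -1 -4 / -7 -2 -1]. Elementwise product with the kernel and sum: -4·1 + -3·2 + 4·-1 + -1·1 + -4·-1 + -7·1 + -2·-1 + -1·2.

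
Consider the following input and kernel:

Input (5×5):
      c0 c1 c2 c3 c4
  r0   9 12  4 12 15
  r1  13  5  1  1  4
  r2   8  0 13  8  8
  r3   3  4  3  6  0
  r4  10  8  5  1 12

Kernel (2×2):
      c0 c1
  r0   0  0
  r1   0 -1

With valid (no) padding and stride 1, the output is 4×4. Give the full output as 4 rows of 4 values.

Output[0,0]: The receptive field on the input at this output position is [9 12 / 13 5]. Elementwise product with the kernel and sum: 5·-1.
Output[0,1]: The receptive field on the input at this output position is [12 4 / 5 1]. Elementwise product with the kernel and sum: 1·-1.

-5 -1 -1 -4
0 -13 -8 -8
-4 -3 -6 0
-8 -5 -1 -12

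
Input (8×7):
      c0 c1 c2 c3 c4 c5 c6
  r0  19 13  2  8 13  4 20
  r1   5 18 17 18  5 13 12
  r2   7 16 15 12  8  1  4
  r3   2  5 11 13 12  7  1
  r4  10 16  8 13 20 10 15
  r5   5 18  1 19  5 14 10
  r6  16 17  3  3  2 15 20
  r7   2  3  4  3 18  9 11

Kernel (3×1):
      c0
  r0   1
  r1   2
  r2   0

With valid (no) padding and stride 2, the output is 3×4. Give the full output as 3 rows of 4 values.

29 36 23 44
11 37 32 6
20 10 30 35

Output[0,0]: The receptive field on the input at this output position is [19 / 5 / 7]. Elementwise product with the kernel and sum: 19·1 + 5·2.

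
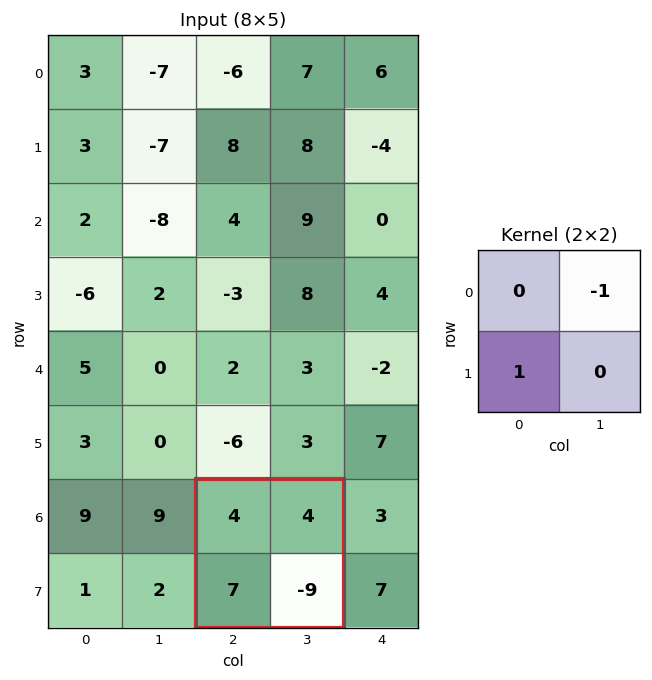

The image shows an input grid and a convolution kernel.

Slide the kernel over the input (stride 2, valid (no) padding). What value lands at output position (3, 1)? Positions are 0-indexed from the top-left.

The receptive field on the input at this output position is [4 4 / 7 -9]. Elementwise product with the kernel and sum: 4·-1 + 7·1.

3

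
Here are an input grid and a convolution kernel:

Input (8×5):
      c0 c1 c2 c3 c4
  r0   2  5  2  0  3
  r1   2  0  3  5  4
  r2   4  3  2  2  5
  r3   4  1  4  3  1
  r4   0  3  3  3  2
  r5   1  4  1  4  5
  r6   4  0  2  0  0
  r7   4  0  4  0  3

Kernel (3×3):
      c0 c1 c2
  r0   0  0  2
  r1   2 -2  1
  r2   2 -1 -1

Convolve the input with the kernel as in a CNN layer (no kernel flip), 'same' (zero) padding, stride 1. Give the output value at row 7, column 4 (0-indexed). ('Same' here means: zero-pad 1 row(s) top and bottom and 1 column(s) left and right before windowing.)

The receptive field on the zero-padded input at this output position is [0 0 0 / 0 3 0 / 0 0 0]. Elementwise product with the kernel and sum: 0·2 + 0·2 + 3·-2 + 0·1 + 0·2 + 0·-1 + 0·-1.

-6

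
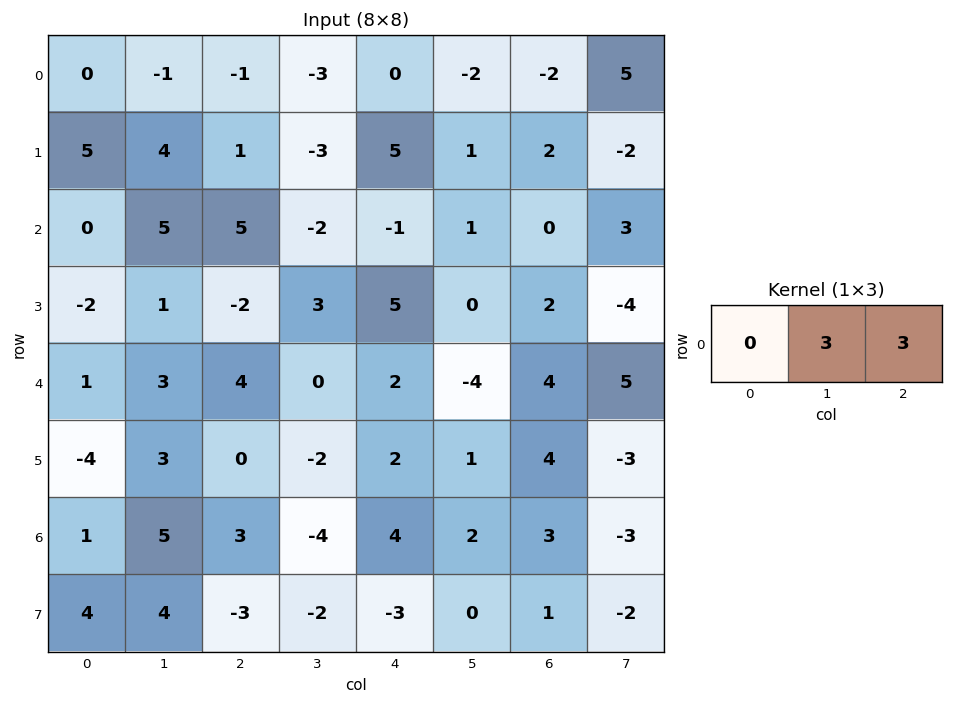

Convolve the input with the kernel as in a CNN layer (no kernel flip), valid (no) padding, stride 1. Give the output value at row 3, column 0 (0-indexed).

-3

The receptive field on the input at this output position is [-2 1 -2]. Elementwise product with the kernel and sum: 1·3 + -2·3.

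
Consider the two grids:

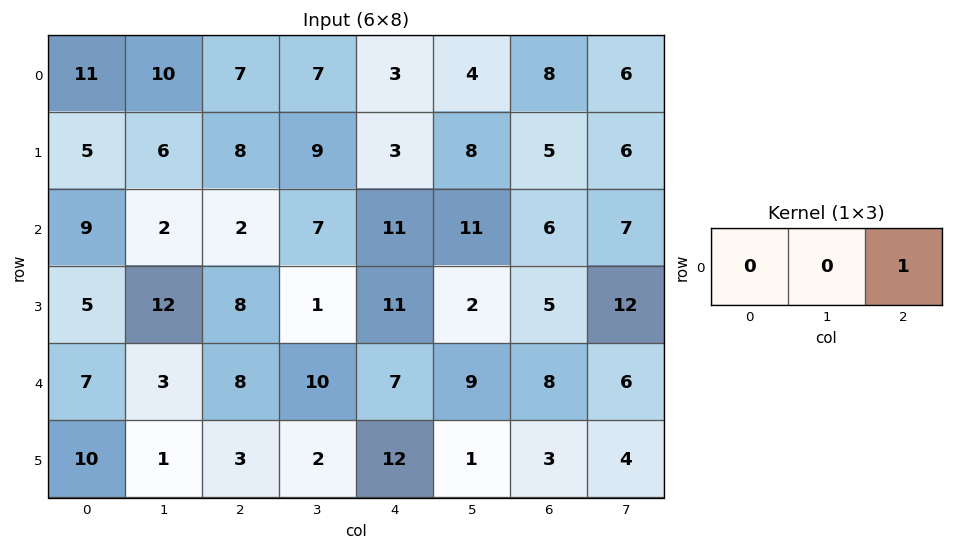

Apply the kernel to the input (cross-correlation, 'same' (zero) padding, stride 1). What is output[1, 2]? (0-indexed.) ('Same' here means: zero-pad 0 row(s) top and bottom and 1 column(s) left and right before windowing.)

9

The receptive field on the zero-padded input at this output position is [6 8 9]. Elementwise product with the kernel and sum: 9·1.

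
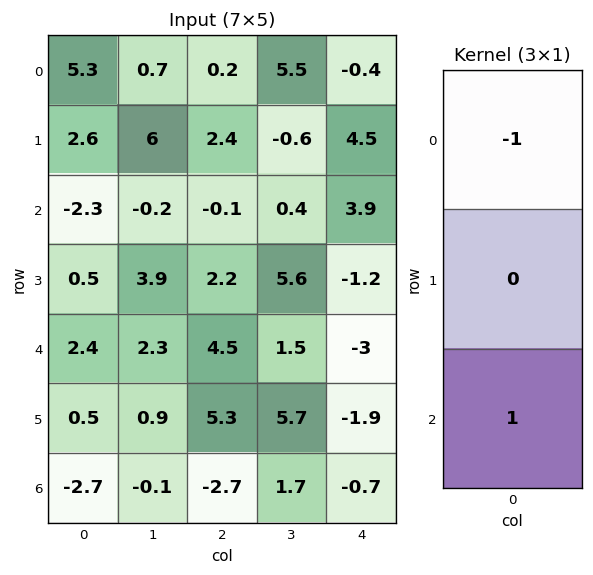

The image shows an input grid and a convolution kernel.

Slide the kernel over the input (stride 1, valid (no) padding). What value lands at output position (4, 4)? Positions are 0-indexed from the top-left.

The receptive field on the input at this output position is [-3 / -1.9 / -0.7]. Elementwise product with the kernel and sum: -3·-1 + -0.7·1.

2.3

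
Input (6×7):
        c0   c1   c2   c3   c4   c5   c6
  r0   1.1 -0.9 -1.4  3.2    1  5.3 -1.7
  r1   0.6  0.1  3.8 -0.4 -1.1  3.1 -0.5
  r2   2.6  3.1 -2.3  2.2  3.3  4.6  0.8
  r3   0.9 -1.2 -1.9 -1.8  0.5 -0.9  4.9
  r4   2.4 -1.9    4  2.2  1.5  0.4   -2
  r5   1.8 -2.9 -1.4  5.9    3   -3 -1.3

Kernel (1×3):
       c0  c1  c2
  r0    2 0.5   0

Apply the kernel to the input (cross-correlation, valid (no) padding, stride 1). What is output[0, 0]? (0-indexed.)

1.75

The receptive field on the input at this output position is [1.1 -0.9 -1.4]. Elementwise product with the kernel and sum: 1.1·2 + -0.9·0.5.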